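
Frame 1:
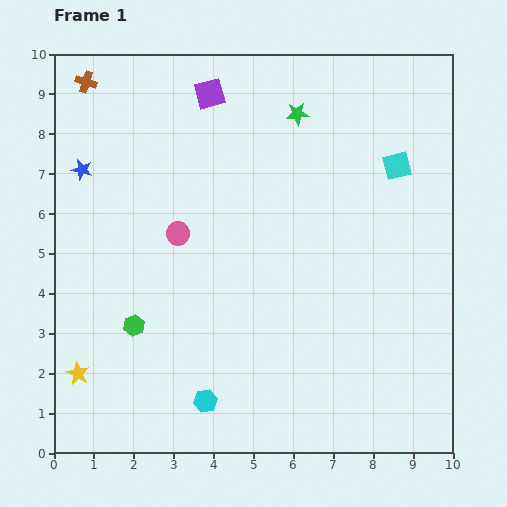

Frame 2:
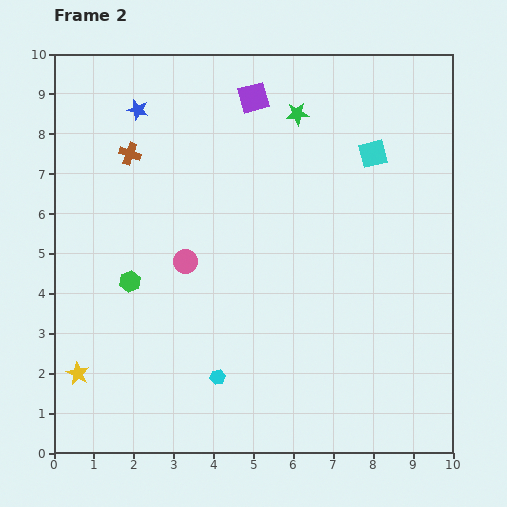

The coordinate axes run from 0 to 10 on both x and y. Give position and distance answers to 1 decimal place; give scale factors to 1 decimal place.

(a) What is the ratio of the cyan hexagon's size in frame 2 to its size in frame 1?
0.7×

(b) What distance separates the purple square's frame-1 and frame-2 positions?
1.1

The purple square moved from (3.9, 9.0) to (5.0, 8.9), a distance of √(1.1² + 0.1²) ≈ 1.1.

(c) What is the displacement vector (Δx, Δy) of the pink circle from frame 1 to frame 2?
(0.2, -0.7)

The pink circle was at (3.1, 5.5) in frame 1 and (3.3, 4.8) in frame 2.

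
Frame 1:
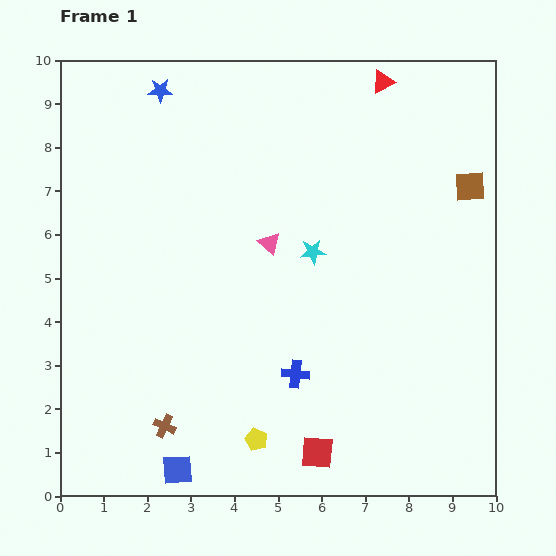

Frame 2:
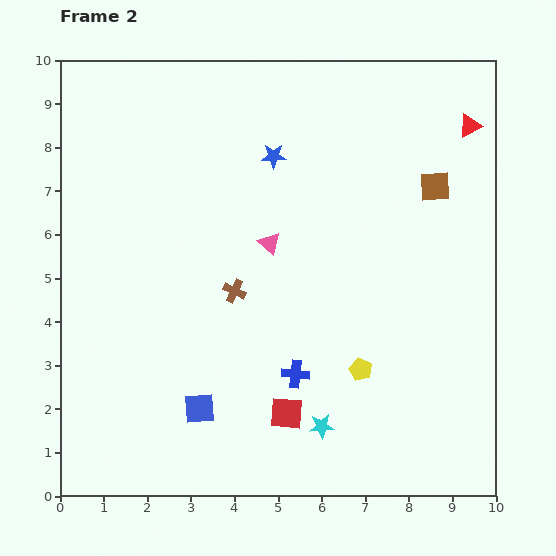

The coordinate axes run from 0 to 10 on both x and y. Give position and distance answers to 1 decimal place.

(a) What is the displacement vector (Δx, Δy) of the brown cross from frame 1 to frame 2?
(1.6, 3.1)

The brown cross was at (2.4, 1.6) in frame 1 and (4.0, 4.7) in frame 2.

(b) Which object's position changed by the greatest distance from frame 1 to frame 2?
the cyan star

(moved 4.0; next 3.5)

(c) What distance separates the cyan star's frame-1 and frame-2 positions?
4.0

The cyan star moved from (5.8, 5.6) to (6.0, 1.6), a distance of √(0.2² + 4.0²) ≈ 4.0.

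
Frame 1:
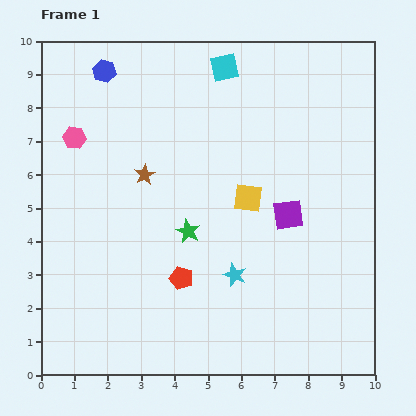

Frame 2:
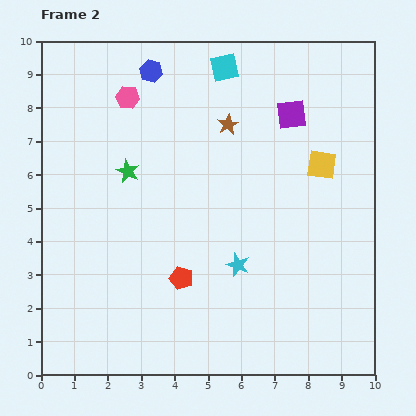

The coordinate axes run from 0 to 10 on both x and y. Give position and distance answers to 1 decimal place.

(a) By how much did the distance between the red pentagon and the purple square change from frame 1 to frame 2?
+2.2

Distance in frame 1: 3.7. Distance in frame 2: 5.9.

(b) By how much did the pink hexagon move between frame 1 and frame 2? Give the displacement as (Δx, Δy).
(1.6, 1.2)

The pink hexagon was at (1.0, 7.1) in frame 1 and (2.6, 8.3) in frame 2.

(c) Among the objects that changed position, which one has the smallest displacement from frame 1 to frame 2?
the cyan star

(moved 0.3)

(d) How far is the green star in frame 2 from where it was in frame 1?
2.5

The green star moved from (4.4, 4.3) to (2.6, 6.1), a distance of √(1.8² + 1.8²) ≈ 2.5.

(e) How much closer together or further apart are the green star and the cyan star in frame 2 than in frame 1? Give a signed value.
+2.4

Distance in frame 1: 1.9. Distance in frame 2: 4.3.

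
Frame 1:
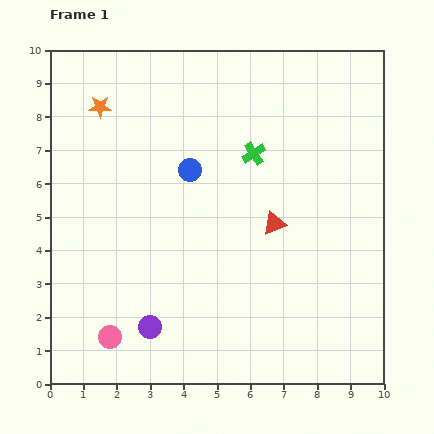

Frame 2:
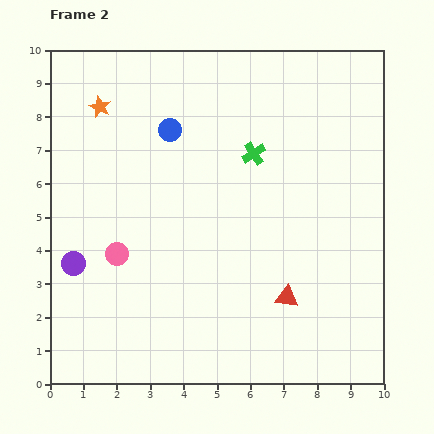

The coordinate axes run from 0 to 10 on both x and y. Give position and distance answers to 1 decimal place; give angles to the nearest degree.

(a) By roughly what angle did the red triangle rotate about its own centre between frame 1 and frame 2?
28° clockwise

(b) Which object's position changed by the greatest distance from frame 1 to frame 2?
the purple circle

(moved 3.0; next 2.5)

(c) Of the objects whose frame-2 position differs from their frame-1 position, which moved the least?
the blue circle

(moved 1.3)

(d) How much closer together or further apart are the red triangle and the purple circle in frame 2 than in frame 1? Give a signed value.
+1.7

Distance in frame 1: 4.8. Distance in frame 2: 6.5.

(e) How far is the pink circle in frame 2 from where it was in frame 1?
2.5

The pink circle moved from (1.8, 1.4) to (2.0, 3.9), a distance of √(0.2² + 2.5²) ≈ 2.5.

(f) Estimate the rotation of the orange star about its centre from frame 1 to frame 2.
26° clockwise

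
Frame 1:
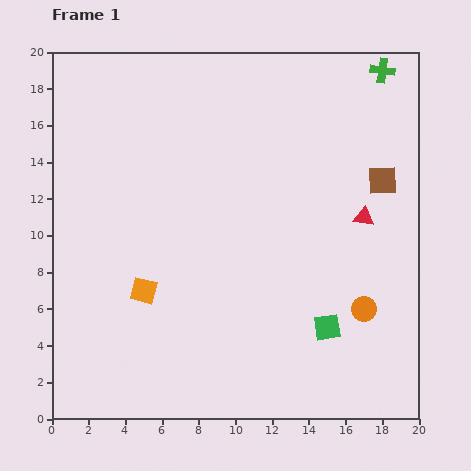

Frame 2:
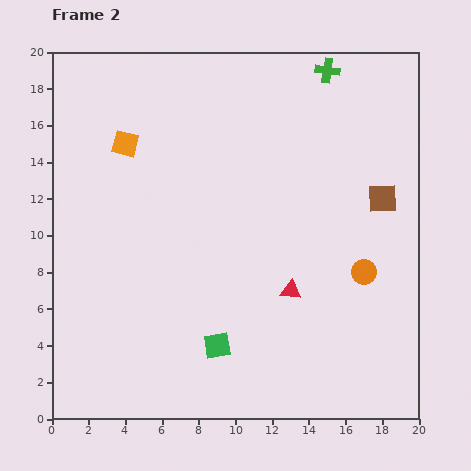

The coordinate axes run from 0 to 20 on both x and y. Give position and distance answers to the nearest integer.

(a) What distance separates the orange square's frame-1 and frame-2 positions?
8

The orange square moved from (5, 7) to (4, 15), a distance of √(1² + 8²) ≈ 8.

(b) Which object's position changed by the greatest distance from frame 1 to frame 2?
the orange square

(moved 8; next 6)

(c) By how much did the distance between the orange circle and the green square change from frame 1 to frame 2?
+7

Distance in frame 1: 2. Distance in frame 2: 9.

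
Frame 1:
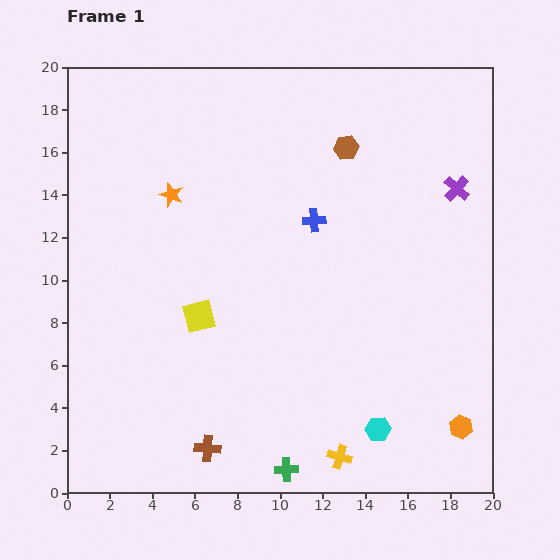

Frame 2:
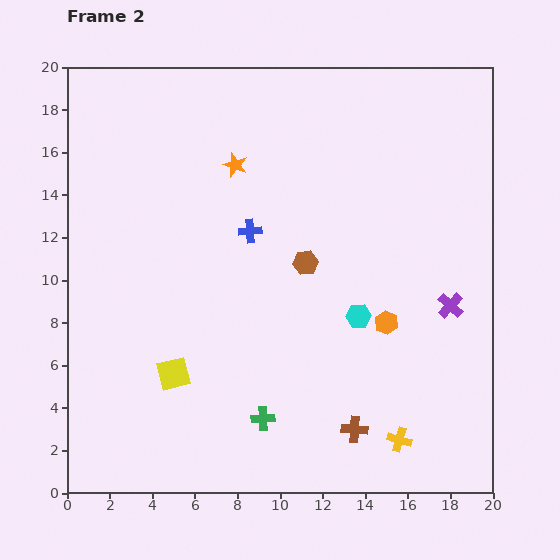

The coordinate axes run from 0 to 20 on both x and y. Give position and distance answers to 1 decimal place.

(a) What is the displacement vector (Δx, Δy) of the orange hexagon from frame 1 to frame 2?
(-3.5, 4.9)

The orange hexagon was at (18.5, 3.1) in frame 1 and (15.0, 8.0) in frame 2.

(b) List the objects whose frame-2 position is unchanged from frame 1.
none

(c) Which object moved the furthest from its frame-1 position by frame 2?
the brown cross

(moved 7.0; next 6.0)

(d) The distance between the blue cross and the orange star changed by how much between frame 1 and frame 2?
-3.6

Distance in frame 1: 6.8. Distance in frame 2: 3.2.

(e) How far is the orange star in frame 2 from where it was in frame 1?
3.3

The orange star moved from (4.9, 14.0) to (7.9, 15.4), a distance of √(3.0² + 1.4²) ≈ 3.3.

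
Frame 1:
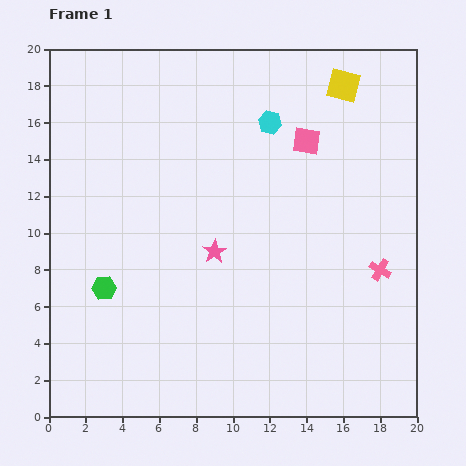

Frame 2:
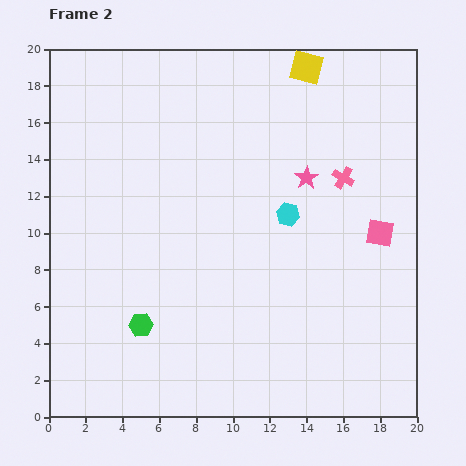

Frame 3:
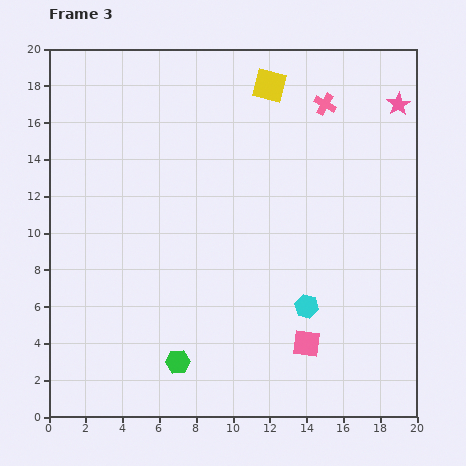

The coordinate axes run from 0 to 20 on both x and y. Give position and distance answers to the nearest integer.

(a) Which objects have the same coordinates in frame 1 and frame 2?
none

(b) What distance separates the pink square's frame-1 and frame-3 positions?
11

The pink square moved from (14, 15) to (14, 4), a distance of √(0² + 11²) ≈ 11.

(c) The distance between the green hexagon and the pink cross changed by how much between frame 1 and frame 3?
+1

Distance in frame 1: 15. Distance in frame 3: 16.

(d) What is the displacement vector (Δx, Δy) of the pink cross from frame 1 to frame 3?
(-3, 9)

The pink cross was at (18, 8) in frame 1 and (15, 17) in frame 3.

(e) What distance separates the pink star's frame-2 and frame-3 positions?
6

The pink star moved from (14, 13) to (19, 17), a distance of √(5² + 4²) ≈ 6.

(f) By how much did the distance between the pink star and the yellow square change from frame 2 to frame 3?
+1

Distance in frame 2: 6. Distance in frame 3: 7.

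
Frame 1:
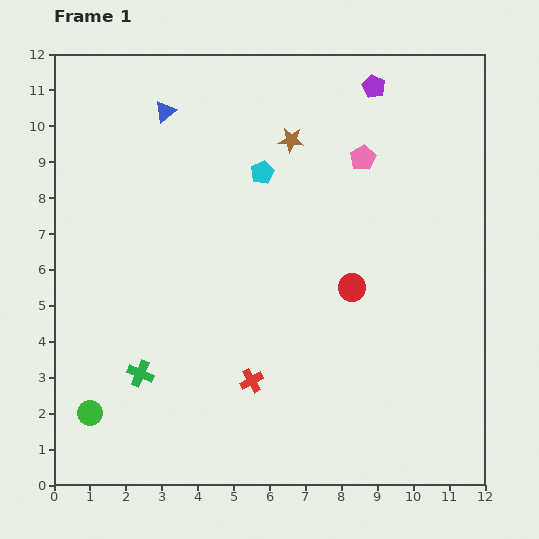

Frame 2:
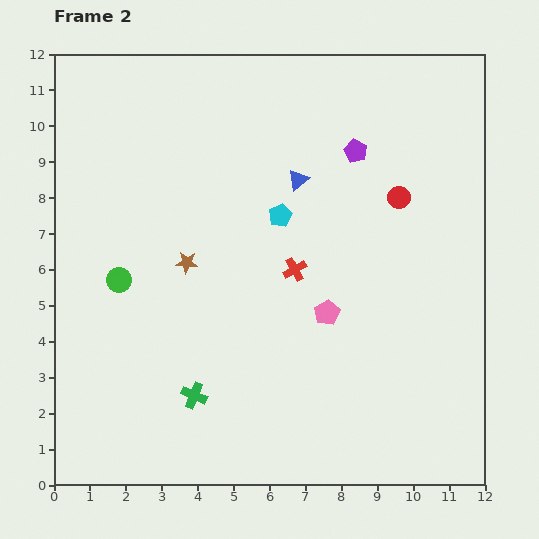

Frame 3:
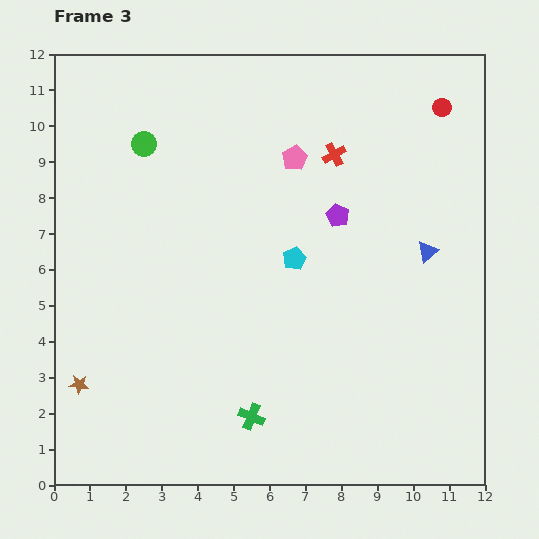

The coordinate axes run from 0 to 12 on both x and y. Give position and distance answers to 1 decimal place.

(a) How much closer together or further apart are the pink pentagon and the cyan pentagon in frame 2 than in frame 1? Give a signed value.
+0.2

Distance in frame 1: 2.8. Distance in frame 2: 3.0.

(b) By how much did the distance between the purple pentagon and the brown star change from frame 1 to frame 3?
+5.9

Distance in frame 1: 2.7. Distance in frame 3: 8.6.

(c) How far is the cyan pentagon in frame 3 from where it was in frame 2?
1.3

The cyan pentagon moved from (6.3, 7.5) to (6.7, 6.3), a distance of √(0.4² + 1.2²) ≈ 1.3.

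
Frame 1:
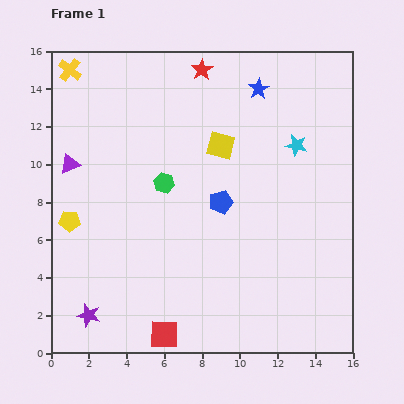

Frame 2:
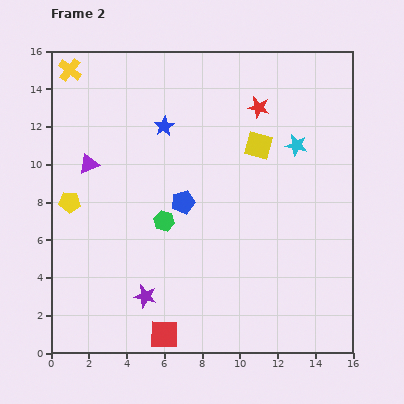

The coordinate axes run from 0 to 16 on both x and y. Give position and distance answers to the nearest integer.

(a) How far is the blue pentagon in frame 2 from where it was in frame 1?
2

The blue pentagon moved from (9, 8) to (7, 8), a distance of √(2² + 0²) ≈ 2.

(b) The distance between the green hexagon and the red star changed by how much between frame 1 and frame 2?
+2

Distance in frame 1: 6. Distance in frame 2: 8.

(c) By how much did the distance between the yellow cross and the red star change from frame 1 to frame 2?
+3

Distance in frame 1: 7. Distance in frame 2: 10.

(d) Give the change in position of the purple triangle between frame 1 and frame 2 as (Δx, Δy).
(1, 0)

The purple triangle was at (1, 10) in frame 1 and (2, 10) in frame 2.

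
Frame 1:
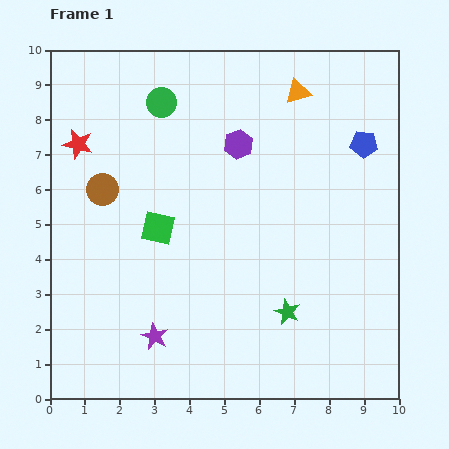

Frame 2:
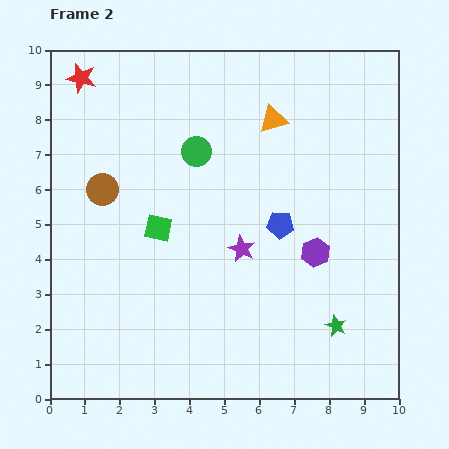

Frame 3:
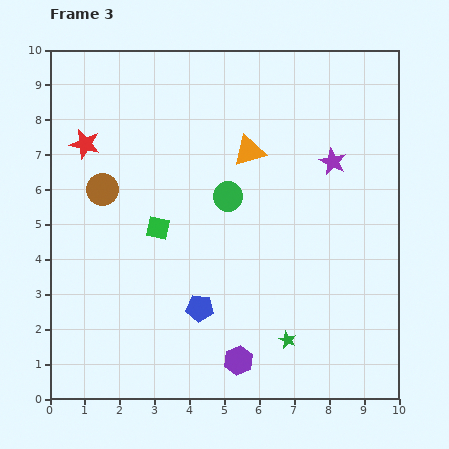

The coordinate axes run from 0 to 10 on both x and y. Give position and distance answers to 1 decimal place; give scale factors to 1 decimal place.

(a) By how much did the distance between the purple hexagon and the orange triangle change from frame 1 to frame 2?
+1.7

Distance in frame 1: 2.3. Distance in frame 2: 4.0.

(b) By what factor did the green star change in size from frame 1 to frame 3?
0.7×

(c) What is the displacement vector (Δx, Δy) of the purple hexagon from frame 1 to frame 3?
(0.0, -6.2)

The purple hexagon was at (5.4, 7.3) in frame 1 and (5.4, 1.1) in frame 3.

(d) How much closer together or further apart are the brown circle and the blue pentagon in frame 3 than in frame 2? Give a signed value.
-0.8

Distance in frame 2: 5.2. Distance in frame 3: 4.4.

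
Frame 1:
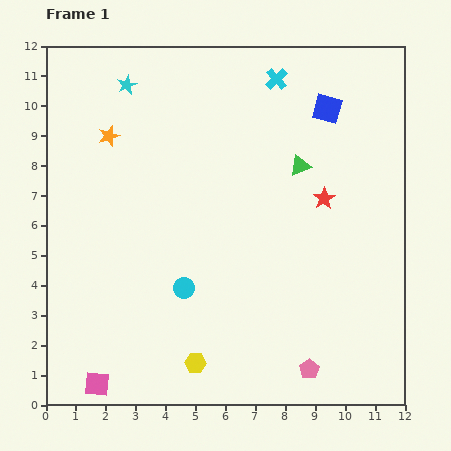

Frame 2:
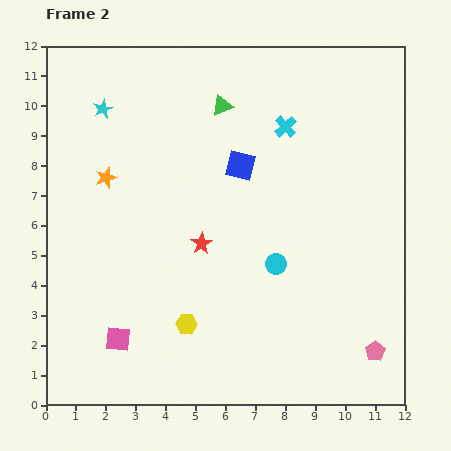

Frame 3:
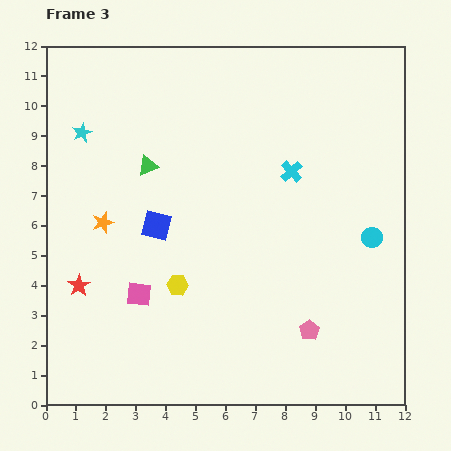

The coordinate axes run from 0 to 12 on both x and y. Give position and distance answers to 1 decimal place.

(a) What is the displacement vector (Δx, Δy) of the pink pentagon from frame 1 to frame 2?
(2.2, 0.6)

The pink pentagon was at (8.8, 1.2) in frame 1 and (11.0, 1.8) in frame 2.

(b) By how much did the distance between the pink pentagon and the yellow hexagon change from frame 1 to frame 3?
+0.8

Distance in frame 1: 3.8. Distance in frame 3: 4.6.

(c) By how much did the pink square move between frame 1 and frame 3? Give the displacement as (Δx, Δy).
(1.4, 3.0)

The pink square was at (1.7, 0.7) in frame 1 and (3.1, 3.7) in frame 3.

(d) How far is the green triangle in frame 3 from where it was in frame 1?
5.1

The green triangle moved from (8.5, 8.0) to (3.4, 8.0), a distance of √(5.1² + 0.0²) ≈ 5.1.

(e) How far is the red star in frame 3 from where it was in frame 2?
4.3

The red star moved from (5.2, 5.4) to (1.1, 4.0), a distance of √(4.1² + 1.4²) ≈ 4.3.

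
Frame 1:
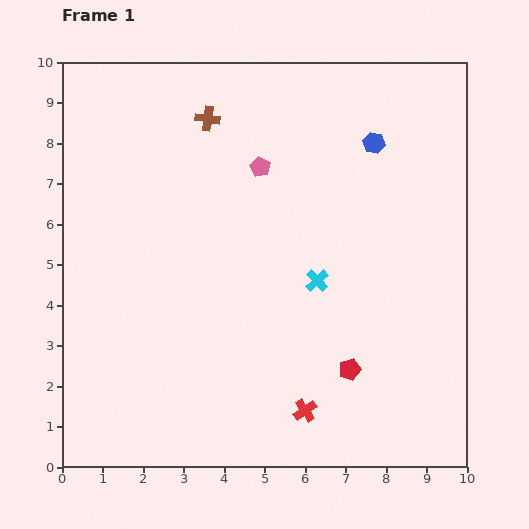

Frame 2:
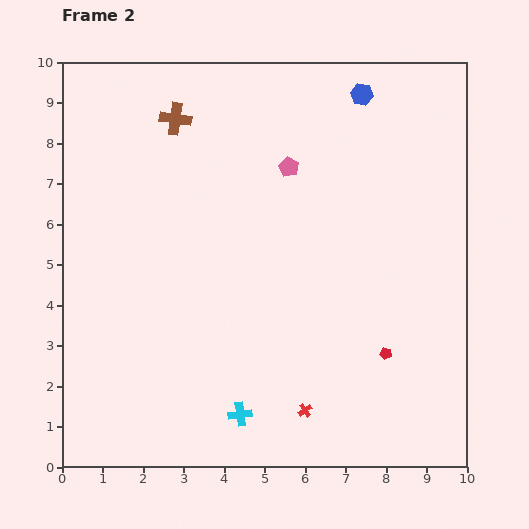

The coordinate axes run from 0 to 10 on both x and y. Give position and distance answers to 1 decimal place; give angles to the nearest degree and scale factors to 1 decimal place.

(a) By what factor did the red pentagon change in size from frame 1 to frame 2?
0.6×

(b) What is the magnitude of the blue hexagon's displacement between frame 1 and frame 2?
1.2

The blue hexagon moved from (7.7, 8.0) to (7.4, 9.2), a distance of √(0.3² + 1.2²) ≈ 1.2.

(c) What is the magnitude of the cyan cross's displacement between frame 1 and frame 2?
3.8

The cyan cross moved from (6.3, 4.6) to (4.4, 1.3), a distance of √(1.9² + 3.3²) ≈ 3.8.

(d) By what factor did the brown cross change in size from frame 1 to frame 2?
1.3×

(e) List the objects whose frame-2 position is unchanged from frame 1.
the red cross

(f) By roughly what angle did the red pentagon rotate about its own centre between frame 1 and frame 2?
30° clockwise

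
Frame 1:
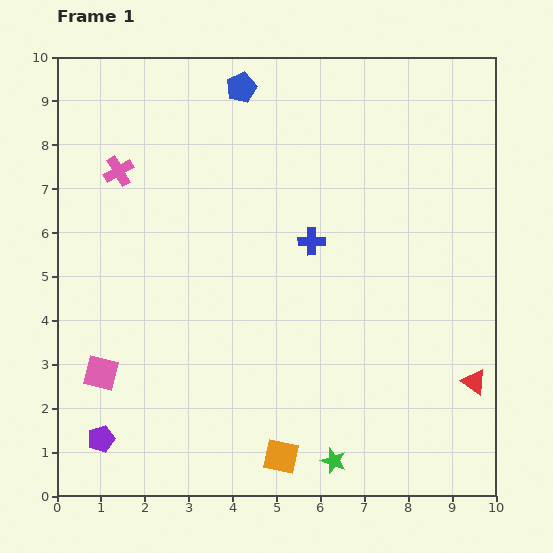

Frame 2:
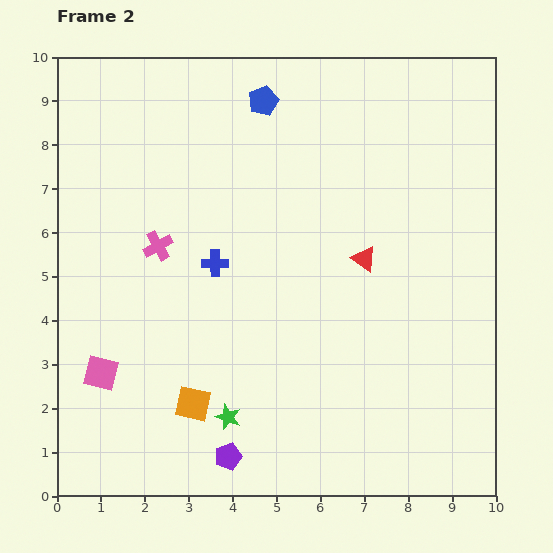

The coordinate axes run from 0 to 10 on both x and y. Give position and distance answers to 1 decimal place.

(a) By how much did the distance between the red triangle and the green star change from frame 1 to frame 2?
+1.1

Distance in frame 1: 3.7. Distance in frame 2: 4.8.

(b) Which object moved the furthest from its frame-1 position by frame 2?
the red triangle

(moved 3.8; next 2.9)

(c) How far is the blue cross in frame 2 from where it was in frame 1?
2.3

The blue cross moved from (5.8, 5.8) to (3.6, 5.3), a distance of √(2.2² + 0.5²) ≈ 2.3.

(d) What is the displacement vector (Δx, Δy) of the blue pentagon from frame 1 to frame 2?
(0.5, -0.3)

The blue pentagon was at (4.2, 9.3) in frame 1 and (4.7, 9.0) in frame 2.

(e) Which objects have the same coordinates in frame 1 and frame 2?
the pink square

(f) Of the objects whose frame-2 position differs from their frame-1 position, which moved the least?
the blue pentagon

(moved 0.6)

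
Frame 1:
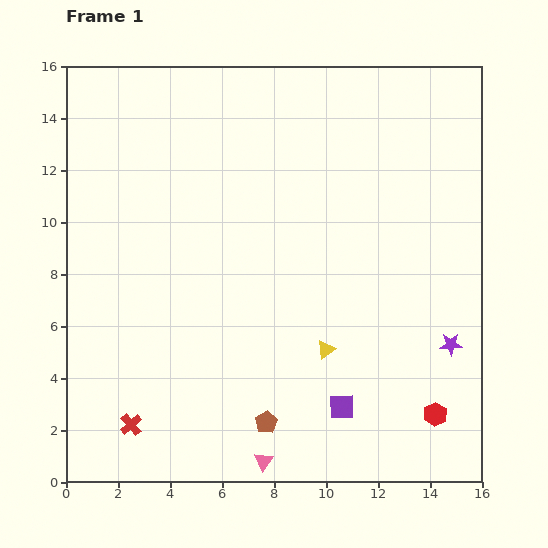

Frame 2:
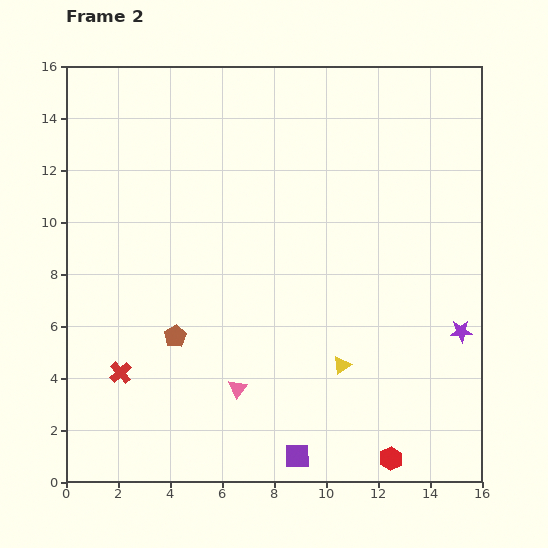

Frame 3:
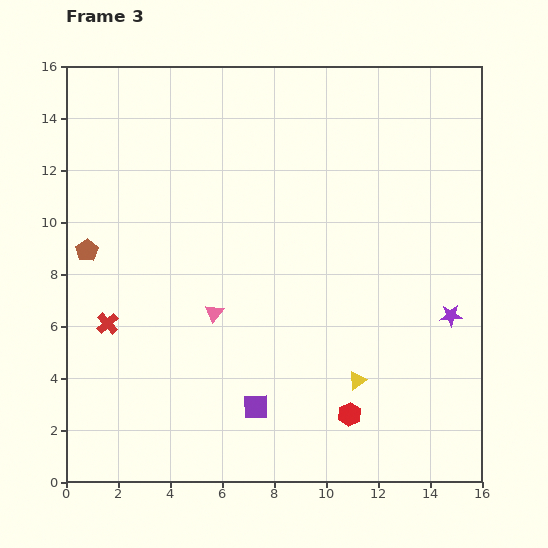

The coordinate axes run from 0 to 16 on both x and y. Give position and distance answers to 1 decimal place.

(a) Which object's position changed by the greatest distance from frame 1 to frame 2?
the brown pentagon

(moved 4.8; next 3.0)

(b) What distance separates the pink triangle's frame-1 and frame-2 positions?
3.0

The pink triangle moved from (7.6, 0.8) to (6.6, 3.6), a distance of √(1.0² + 2.8²) ≈ 3.0.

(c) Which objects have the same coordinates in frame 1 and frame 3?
none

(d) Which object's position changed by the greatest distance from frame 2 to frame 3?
the brown pentagon

(moved 4.7; next 3.0)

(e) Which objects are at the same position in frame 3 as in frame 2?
none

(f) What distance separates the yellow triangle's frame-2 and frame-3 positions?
0.8

The yellow triangle moved from (10.6, 4.5) to (11.2, 3.9), a distance of √(0.6² + 0.6²) ≈ 0.8.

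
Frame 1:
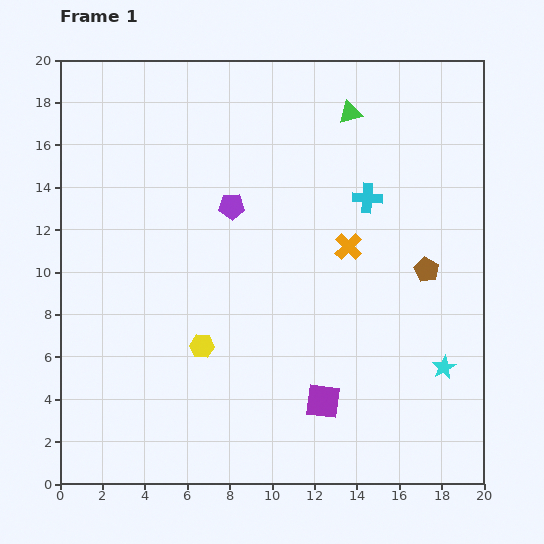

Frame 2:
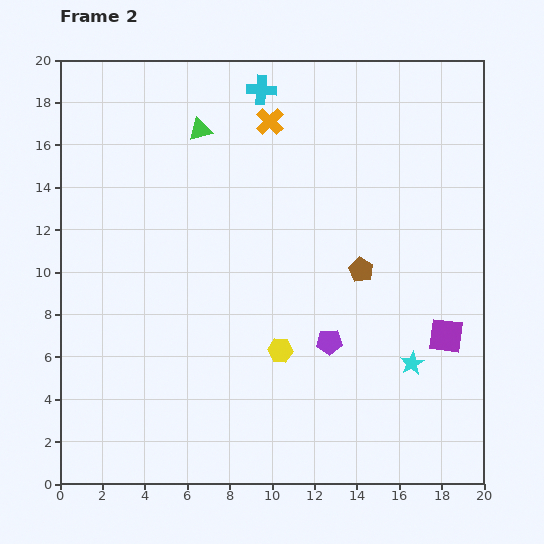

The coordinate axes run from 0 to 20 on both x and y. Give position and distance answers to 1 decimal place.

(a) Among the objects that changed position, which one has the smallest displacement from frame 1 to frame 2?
the cyan star

(moved 1.5)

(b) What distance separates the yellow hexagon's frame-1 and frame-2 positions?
3.7

The yellow hexagon moved from (6.7, 6.5) to (10.4, 6.3), a distance of √(3.7² + 0.2²) ≈ 3.7.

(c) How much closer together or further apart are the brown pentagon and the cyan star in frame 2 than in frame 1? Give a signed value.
+0.3

Distance in frame 1: 4.7. Distance in frame 2: 5.0.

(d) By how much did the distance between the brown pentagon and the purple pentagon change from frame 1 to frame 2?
-6.0

Distance in frame 1: 9.7. Distance in frame 2: 3.7.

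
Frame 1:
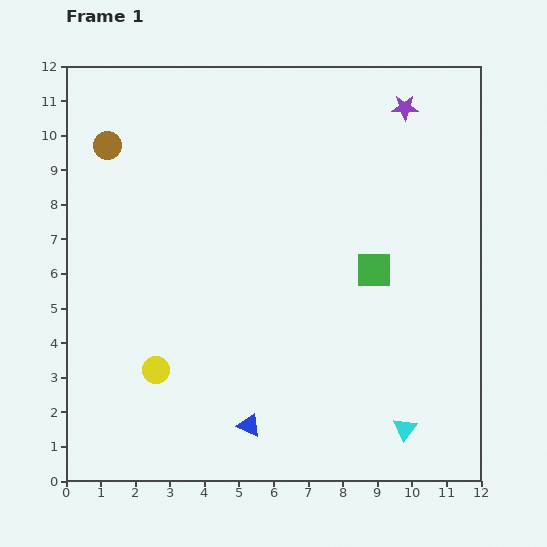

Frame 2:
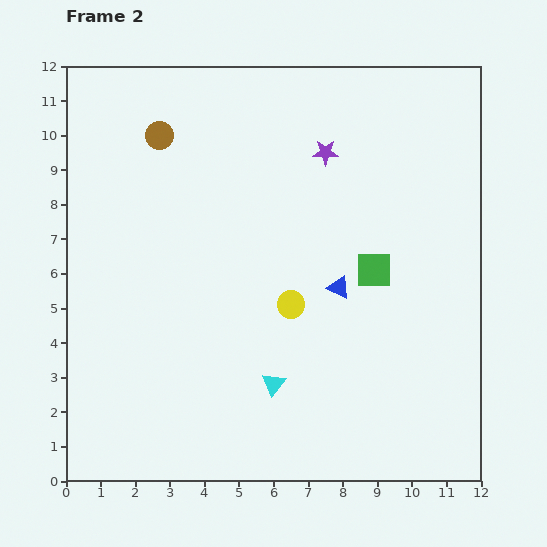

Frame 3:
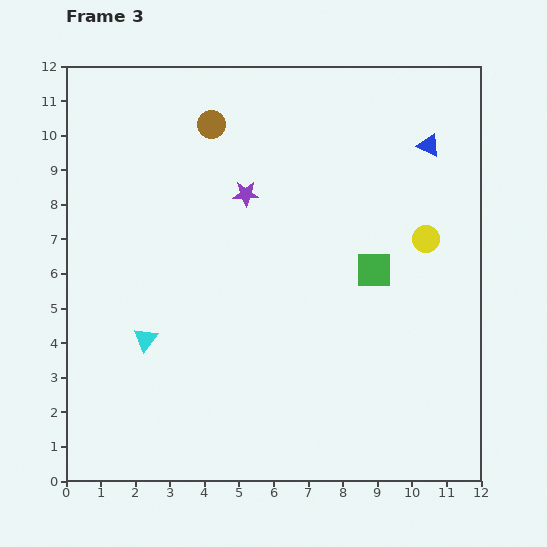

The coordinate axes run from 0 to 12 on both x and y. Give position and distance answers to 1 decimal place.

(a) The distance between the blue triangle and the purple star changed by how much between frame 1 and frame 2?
-6.3

Distance in frame 1: 10.2. Distance in frame 2: 3.9.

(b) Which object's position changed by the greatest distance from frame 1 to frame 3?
the blue triangle

(moved 9.6; next 8.7)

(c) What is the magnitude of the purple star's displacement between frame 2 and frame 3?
2.6

The purple star moved from (7.5, 9.5) to (5.2, 8.3), a distance of √(2.3² + 1.2²) ≈ 2.6.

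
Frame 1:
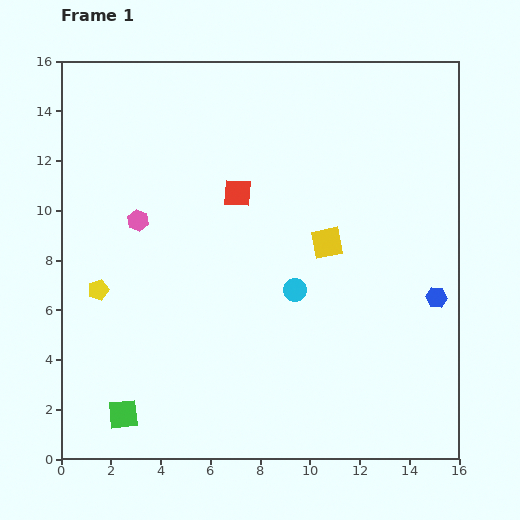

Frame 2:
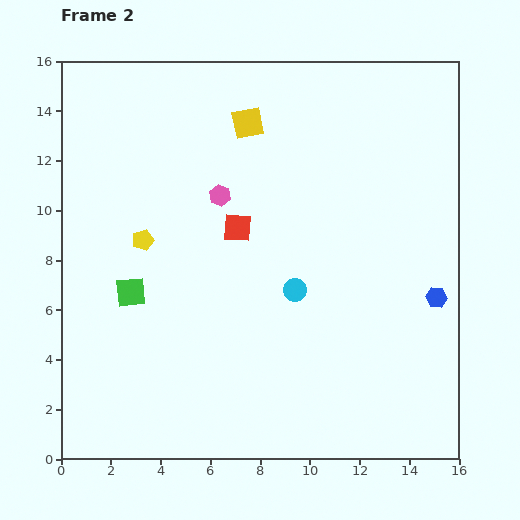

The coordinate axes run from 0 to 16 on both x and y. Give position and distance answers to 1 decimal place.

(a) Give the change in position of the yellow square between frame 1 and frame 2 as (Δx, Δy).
(-3.2, 4.8)

The yellow square was at (10.7, 8.7) in frame 1 and (7.5, 13.5) in frame 2.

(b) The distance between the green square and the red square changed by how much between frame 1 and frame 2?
-5.0

Distance in frame 1: 10.0. Distance in frame 2: 5.0.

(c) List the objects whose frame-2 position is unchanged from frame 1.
the cyan circle, the blue hexagon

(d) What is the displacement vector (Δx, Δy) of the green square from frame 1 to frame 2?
(0.3, 4.9)

The green square was at (2.5, 1.8) in frame 1 and (2.8, 6.7) in frame 2.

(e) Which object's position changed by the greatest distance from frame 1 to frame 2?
the yellow square

(moved 5.8; next 4.9)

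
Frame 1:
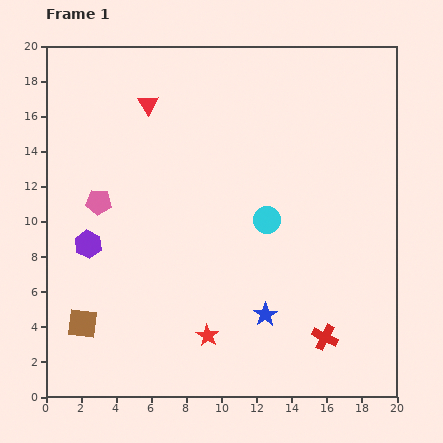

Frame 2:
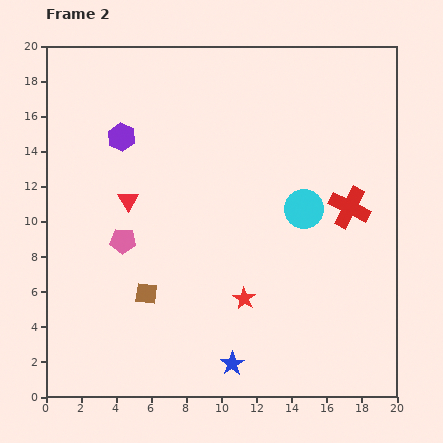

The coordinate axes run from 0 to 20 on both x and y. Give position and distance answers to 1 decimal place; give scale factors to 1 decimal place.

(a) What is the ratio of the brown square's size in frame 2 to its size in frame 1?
0.7×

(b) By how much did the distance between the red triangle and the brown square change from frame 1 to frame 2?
-7.6

Distance in frame 1: 13.0. Distance in frame 2: 5.4.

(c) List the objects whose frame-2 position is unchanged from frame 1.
none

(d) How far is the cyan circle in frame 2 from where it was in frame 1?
2.2

The cyan circle moved from (12.6, 10.1) to (14.7, 10.7), a distance of √(2.1² + 0.6²) ≈ 2.2.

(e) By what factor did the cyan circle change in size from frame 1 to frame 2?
1.4×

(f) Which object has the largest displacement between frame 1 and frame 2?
the red cross

(moved 7.5; next 6.4)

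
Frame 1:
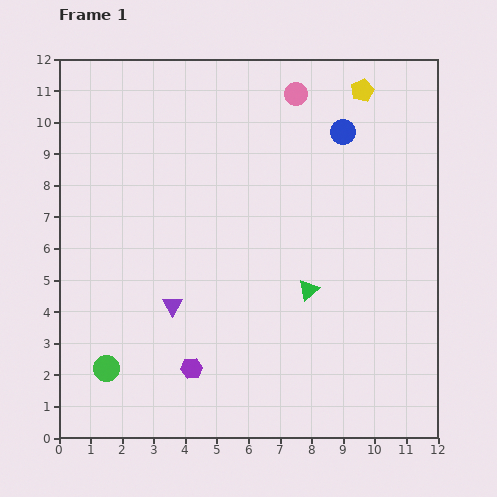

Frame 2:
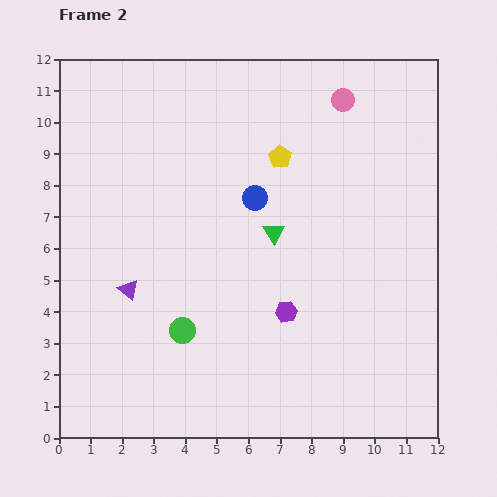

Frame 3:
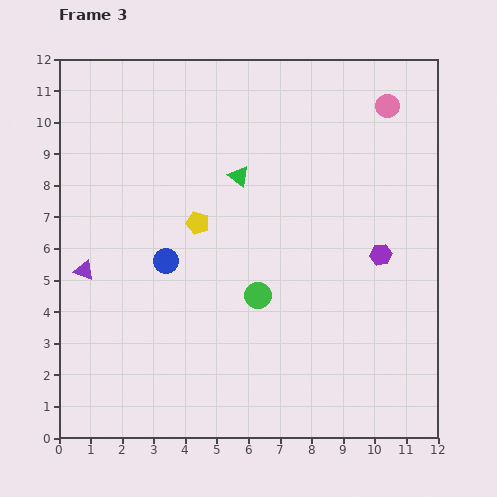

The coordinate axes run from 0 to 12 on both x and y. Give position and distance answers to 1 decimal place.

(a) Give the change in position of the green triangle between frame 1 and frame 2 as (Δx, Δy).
(-1.1, 1.8)

The green triangle was at (7.9, 4.7) in frame 1 and (6.8, 6.5) in frame 2.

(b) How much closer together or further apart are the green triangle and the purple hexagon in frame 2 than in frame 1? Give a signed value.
-2.0

Distance in frame 1: 4.5. Distance in frame 2: 2.5.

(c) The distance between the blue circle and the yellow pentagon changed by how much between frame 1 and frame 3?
+0.2

Distance in frame 1: 1.4. Distance in frame 3: 1.6.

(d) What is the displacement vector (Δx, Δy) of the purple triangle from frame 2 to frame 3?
(-1.4, 0.6)

The purple triangle was at (2.2, 4.7) in frame 2 and (0.8, 5.3) in frame 3.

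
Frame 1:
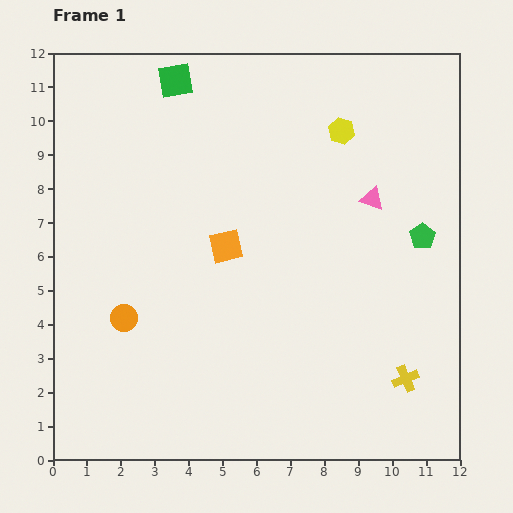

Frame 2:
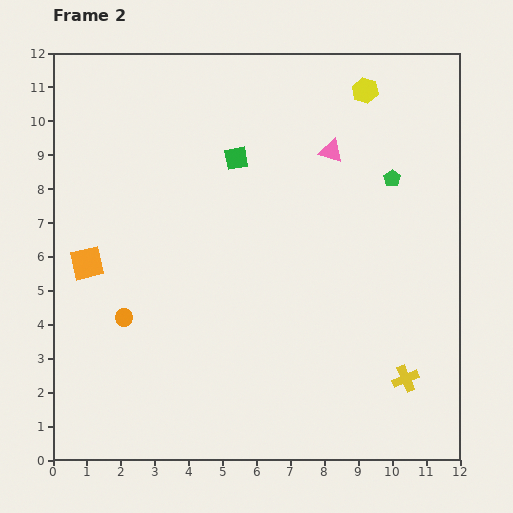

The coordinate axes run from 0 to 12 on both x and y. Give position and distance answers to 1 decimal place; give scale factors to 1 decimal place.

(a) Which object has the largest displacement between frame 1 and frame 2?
the orange square

(moved 4.1; next 2.9)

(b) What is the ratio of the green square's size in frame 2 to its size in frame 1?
0.7×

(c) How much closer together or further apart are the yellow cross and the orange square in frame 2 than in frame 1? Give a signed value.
+3.4

Distance in frame 1: 6.6. Distance in frame 2: 10.0.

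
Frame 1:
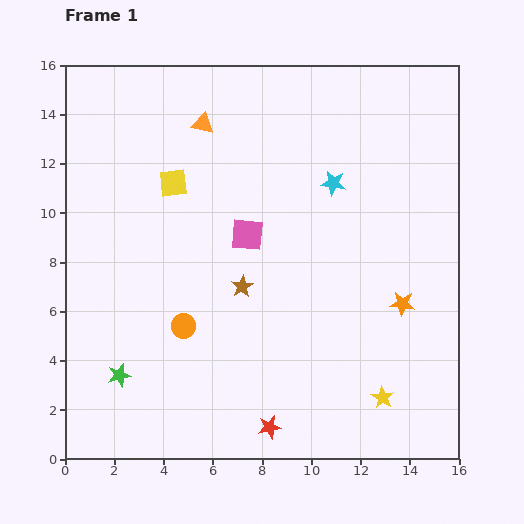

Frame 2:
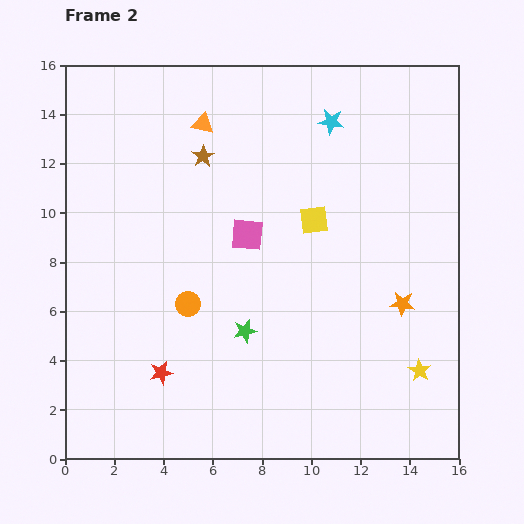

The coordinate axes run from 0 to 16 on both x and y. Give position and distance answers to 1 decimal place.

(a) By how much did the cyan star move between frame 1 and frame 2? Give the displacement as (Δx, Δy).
(-0.1, 2.5)

The cyan star was at (10.9, 11.2) in frame 1 and (10.8, 13.7) in frame 2.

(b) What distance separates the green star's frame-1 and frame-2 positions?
5.4

The green star moved from (2.2, 3.4) to (7.3, 5.2), a distance of √(5.1² + 1.8²) ≈ 5.4.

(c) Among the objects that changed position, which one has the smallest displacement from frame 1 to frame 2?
the orange circle

(moved 0.9)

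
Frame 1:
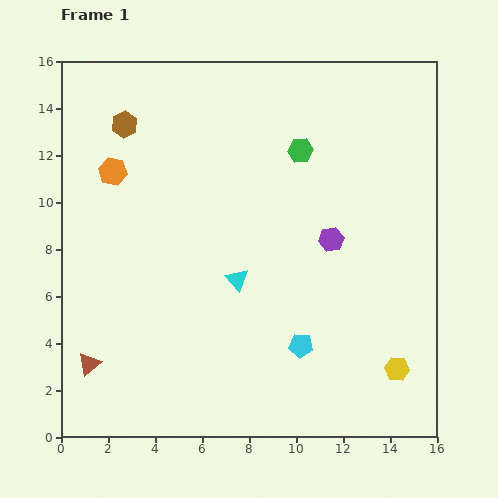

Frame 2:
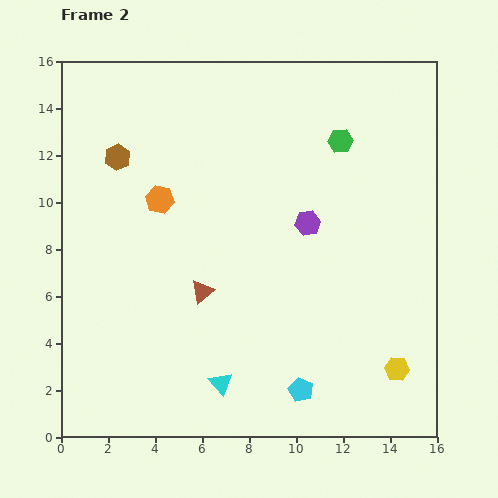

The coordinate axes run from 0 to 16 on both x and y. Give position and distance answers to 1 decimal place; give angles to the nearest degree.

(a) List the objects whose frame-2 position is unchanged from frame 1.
the yellow hexagon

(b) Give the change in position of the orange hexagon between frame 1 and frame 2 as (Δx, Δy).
(2.0, -1.2)

The orange hexagon was at (2.2, 11.3) in frame 1 and (4.2, 10.1) in frame 2.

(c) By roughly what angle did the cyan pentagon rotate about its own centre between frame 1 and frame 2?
19° clockwise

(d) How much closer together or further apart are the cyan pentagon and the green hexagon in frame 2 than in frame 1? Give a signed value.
+2.4

Distance in frame 1: 8.3. Distance in frame 2: 10.7.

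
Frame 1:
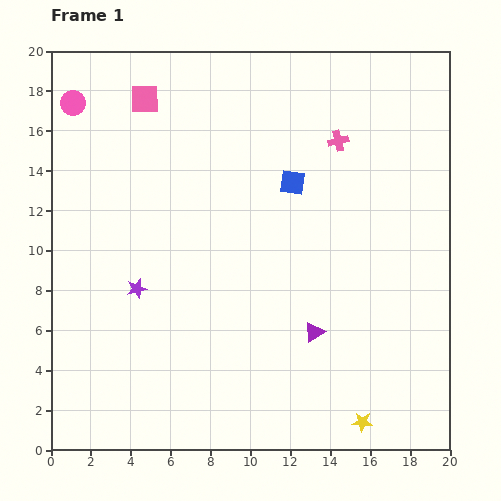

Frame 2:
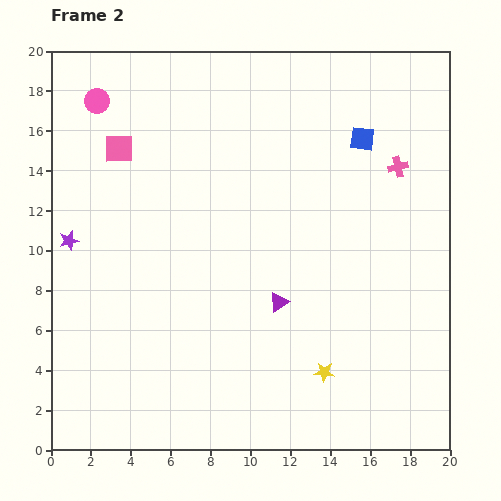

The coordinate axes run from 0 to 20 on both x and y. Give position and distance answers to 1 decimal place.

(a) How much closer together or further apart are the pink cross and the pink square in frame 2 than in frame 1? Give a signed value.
+4.1

Distance in frame 1: 9.9. Distance in frame 2: 14.0.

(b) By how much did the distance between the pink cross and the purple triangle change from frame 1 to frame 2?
-0.6

Distance in frame 1: 9.7. Distance in frame 2: 9.1.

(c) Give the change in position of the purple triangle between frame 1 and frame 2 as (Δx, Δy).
(-1.8, 1.5)

The purple triangle was at (13.2, 5.9) in frame 1 and (11.4, 7.4) in frame 2.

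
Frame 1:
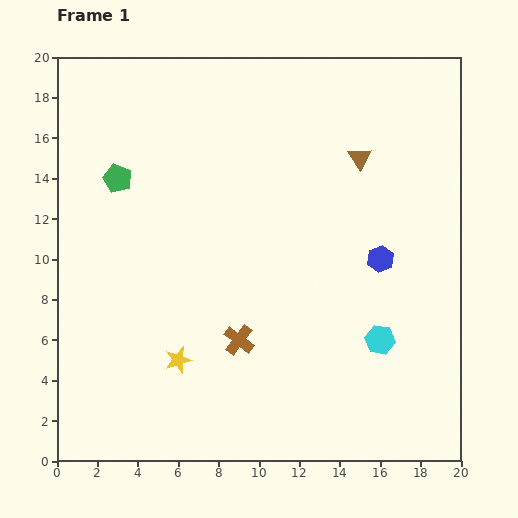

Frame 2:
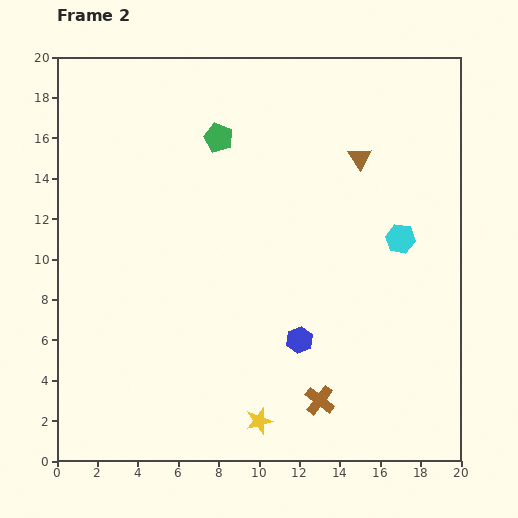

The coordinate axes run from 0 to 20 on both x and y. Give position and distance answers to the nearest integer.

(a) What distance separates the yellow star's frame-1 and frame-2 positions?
5

The yellow star moved from (6, 5) to (10, 2), a distance of √(4² + 3²) ≈ 5.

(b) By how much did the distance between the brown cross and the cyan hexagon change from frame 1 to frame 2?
+2

Distance in frame 1: 7. Distance in frame 2: 9.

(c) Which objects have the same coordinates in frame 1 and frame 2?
the brown triangle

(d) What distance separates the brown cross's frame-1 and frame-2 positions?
5

The brown cross moved from (9, 6) to (13, 3), a distance of √(4² + 3²) ≈ 5.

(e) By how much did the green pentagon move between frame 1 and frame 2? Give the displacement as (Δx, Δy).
(5, 2)

The green pentagon was at (3, 14) in frame 1 and (8, 16) in frame 2.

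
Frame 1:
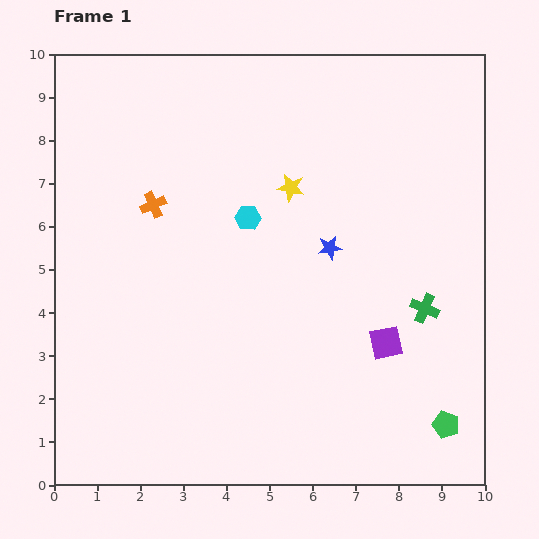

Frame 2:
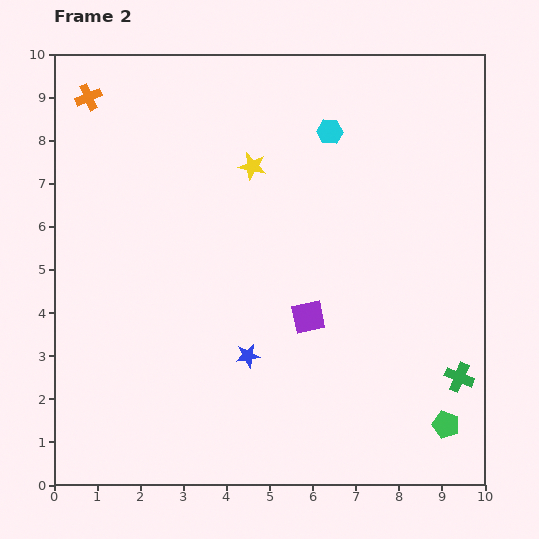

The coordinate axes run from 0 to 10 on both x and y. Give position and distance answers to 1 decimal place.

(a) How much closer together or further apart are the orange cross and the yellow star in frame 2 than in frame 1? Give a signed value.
+0.9

Distance in frame 1: 3.2. Distance in frame 2: 4.1.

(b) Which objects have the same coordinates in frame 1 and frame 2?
the green pentagon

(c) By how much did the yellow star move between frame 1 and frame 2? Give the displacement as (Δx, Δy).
(-0.9, 0.5)

The yellow star was at (5.5, 6.9) in frame 1 and (4.6, 7.4) in frame 2.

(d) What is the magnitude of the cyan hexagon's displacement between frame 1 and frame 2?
2.8

The cyan hexagon moved from (4.5, 6.2) to (6.4, 8.2), a distance of √(1.9² + 2.0²) ≈ 2.8.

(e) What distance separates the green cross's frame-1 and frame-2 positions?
1.8

The green cross moved from (8.6, 4.1) to (9.4, 2.5), a distance of √(0.8² + 1.6²) ≈ 1.8.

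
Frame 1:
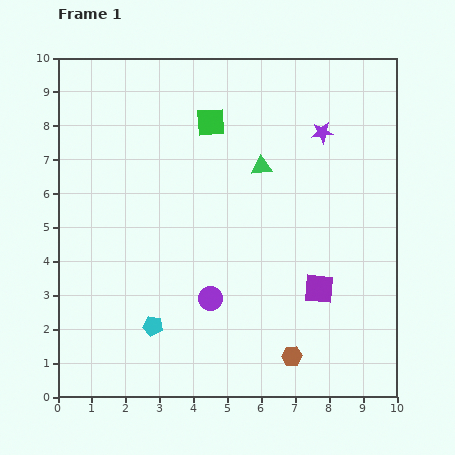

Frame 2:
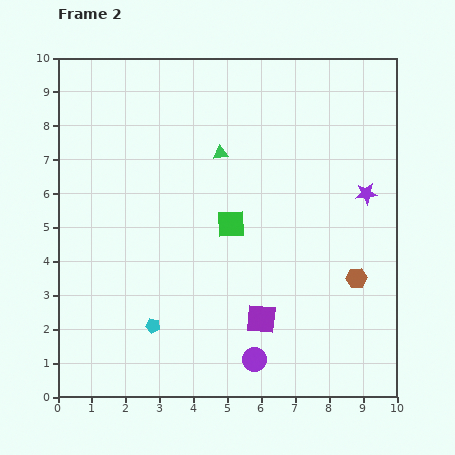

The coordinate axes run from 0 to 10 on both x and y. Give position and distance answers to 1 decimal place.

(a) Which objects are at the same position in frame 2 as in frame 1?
the cyan pentagon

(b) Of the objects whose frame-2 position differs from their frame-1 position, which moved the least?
the green triangle

(moved 1.3)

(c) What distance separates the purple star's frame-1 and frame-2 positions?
2.2

The purple star moved from (7.8, 7.8) to (9.1, 6.0), a distance of √(1.3² + 1.8²) ≈ 2.2.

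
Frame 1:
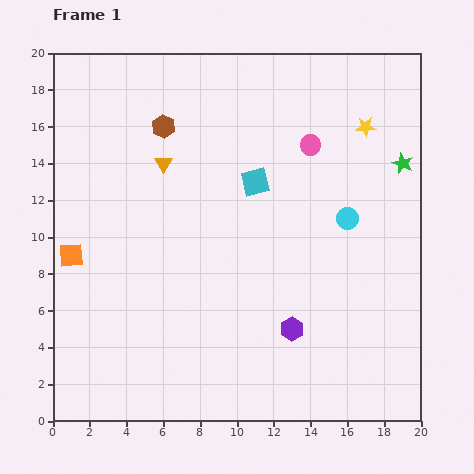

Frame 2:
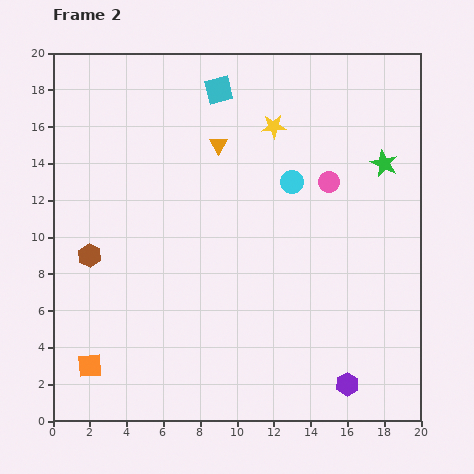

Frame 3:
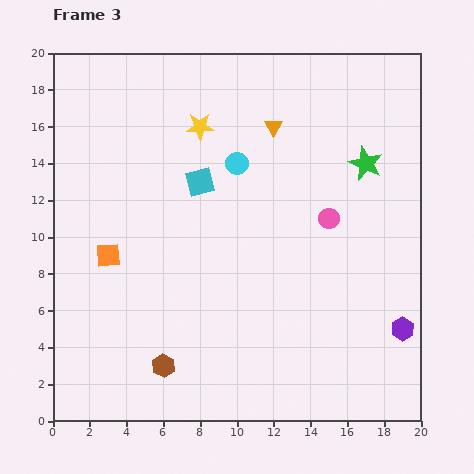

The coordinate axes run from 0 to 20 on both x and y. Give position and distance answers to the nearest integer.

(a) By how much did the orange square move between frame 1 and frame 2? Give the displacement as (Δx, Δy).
(1, -6)

The orange square was at (1, 9) in frame 1 and (2, 3) in frame 2.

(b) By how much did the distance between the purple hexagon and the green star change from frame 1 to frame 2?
+1

Distance in frame 1: 11. Distance in frame 2: 12.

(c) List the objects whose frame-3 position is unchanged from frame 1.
none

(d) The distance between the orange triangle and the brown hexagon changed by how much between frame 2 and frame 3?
+5

Distance in frame 2: 9. Distance in frame 3: 14.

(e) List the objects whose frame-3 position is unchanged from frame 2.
none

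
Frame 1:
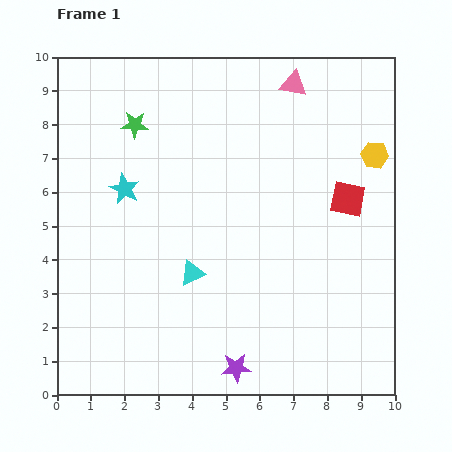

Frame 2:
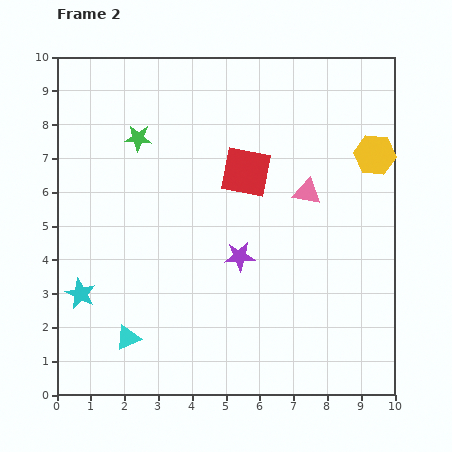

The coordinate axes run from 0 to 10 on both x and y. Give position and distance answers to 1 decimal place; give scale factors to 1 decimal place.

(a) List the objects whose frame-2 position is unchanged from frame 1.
the yellow hexagon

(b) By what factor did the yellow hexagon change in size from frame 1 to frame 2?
1.5×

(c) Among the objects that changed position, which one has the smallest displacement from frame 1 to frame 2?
the green star

(moved 0.4)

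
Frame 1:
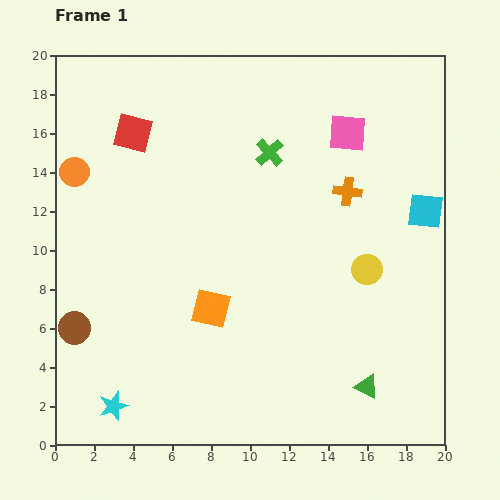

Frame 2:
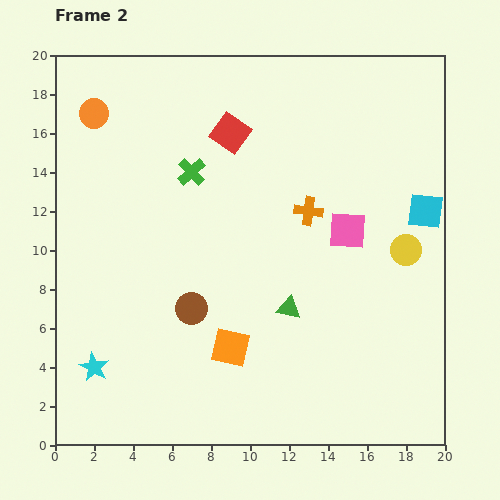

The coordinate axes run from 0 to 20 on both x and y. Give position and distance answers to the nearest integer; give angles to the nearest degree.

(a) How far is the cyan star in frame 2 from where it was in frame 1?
2

The cyan star moved from (3, 2) to (2, 4), a distance of √(1² + 2²) ≈ 2.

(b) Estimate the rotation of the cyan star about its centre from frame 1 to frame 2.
25° counter-clockwise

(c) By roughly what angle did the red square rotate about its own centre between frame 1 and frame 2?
21° clockwise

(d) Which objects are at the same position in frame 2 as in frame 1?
the cyan square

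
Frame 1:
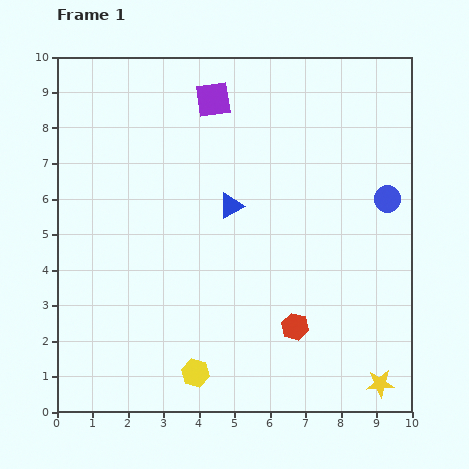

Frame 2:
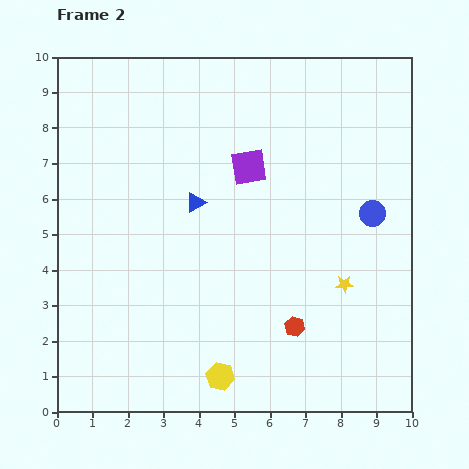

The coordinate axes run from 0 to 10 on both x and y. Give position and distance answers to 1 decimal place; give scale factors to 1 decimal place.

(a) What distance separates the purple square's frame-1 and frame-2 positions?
2.1

The purple square moved from (4.4, 8.8) to (5.4, 6.9), a distance of √(1.0² + 1.9²) ≈ 2.1.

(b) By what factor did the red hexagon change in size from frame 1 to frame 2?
0.7×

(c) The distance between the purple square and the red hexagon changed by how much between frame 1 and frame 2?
-2.1

Distance in frame 1: 6.8. Distance in frame 2: 4.7.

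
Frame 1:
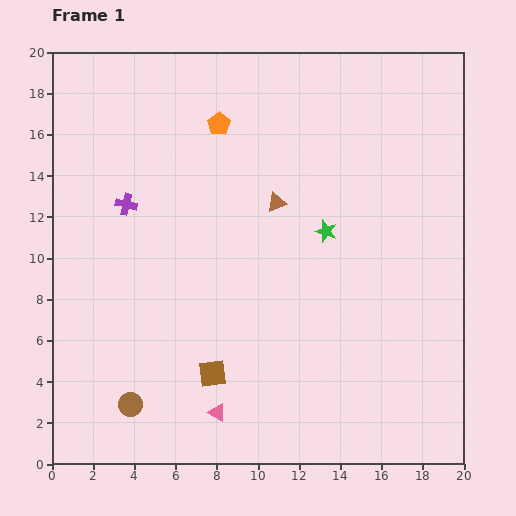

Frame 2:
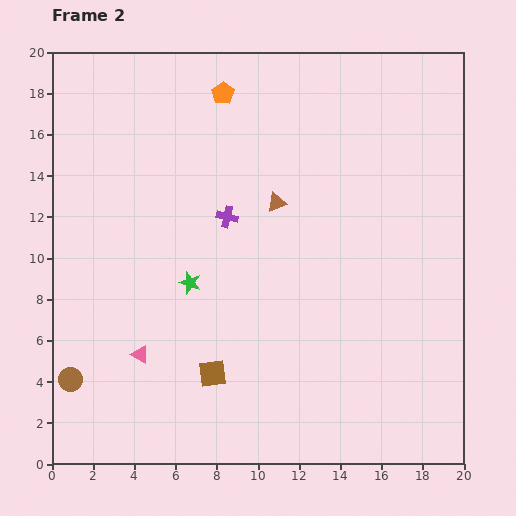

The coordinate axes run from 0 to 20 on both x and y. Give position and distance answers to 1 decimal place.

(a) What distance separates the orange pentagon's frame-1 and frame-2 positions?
1.5

The orange pentagon moved from (8.1, 16.5) to (8.3, 18.0), a distance of √(0.2² + 1.5²) ≈ 1.5.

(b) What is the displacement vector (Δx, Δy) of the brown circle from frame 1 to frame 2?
(-2.9, 1.2)

The brown circle was at (3.8, 2.9) in frame 1 and (0.9, 4.1) in frame 2.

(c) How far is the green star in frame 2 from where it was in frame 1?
7.1

The green star moved from (13.3, 11.3) to (6.7, 8.8), a distance of √(6.6² + 2.5²) ≈ 7.1.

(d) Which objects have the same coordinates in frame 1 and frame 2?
the brown square, the brown triangle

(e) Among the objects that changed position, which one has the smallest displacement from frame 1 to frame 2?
the orange pentagon

(moved 1.5)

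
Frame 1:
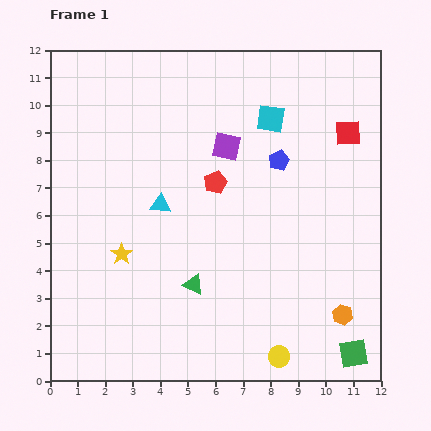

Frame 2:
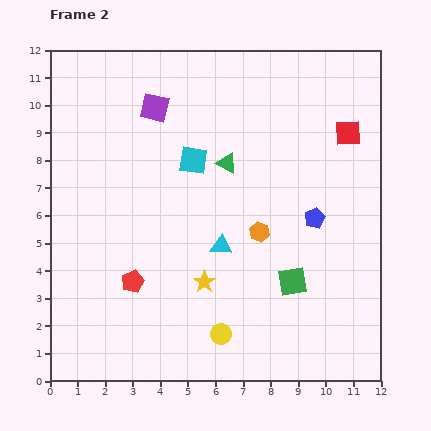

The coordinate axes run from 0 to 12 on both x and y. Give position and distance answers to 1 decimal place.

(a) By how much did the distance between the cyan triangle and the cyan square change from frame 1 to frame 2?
-1.8

Distance in frame 1: 5.1. Distance in frame 2: 3.3.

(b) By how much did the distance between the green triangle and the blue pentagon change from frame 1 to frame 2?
-1.7

Distance in frame 1: 5.5. Distance in frame 2: 3.8.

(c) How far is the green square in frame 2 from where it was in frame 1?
3.4

The green square moved from (11.0, 1.0) to (8.8, 3.6), a distance of √(2.2² + 2.6²) ≈ 3.4.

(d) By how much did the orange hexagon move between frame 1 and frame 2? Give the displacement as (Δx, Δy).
(-3.0, 3.0)

The orange hexagon was at (10.6, 2.4) in frame 1 and (7.6, 5.4) in frame 2.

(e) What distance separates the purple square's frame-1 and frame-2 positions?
3.0

The purple square moved from (6.4, 8.5) to (3.8, 9.9), a distance of √(2.6² + 1.4²) ≈ 3.0.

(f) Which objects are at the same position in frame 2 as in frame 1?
the red square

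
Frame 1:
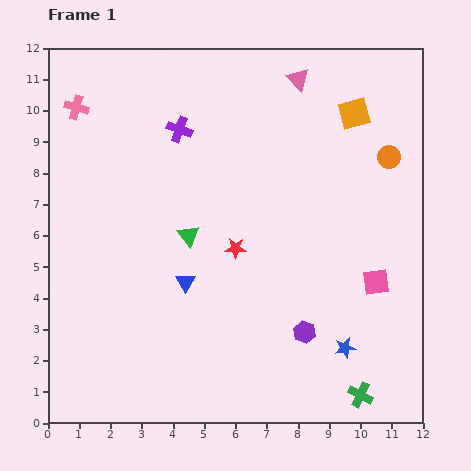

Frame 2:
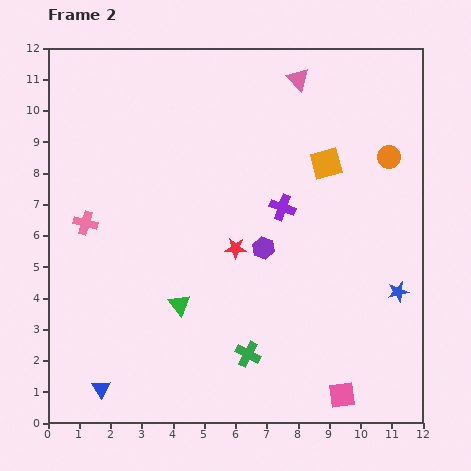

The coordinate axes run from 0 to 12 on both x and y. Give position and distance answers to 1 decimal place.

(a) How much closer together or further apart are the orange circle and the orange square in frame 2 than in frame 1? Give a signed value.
+0.2

Distance in frame 1: 1.8. Distance in frame 2: 2.0.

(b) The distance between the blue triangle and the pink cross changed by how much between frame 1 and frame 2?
-1.3

Distance in frame 1: 6.6. Distance in frame 2: 5.3.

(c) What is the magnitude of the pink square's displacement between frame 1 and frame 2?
3.8

The pink square moved from (10.5, 4.5) to (9.4, 0.9), a distance of √(1.1² + 3.6²) ≈ 3.8.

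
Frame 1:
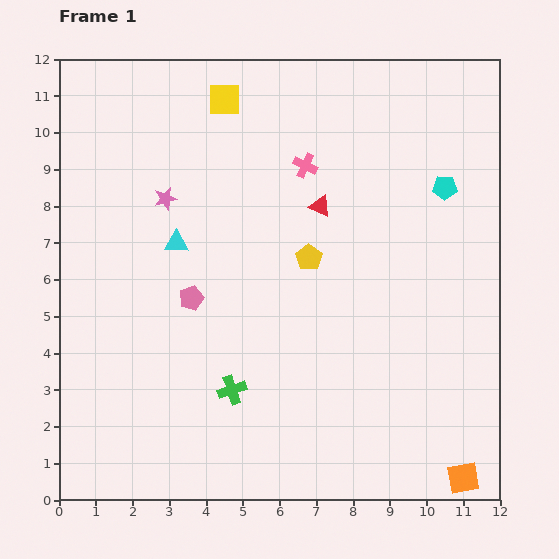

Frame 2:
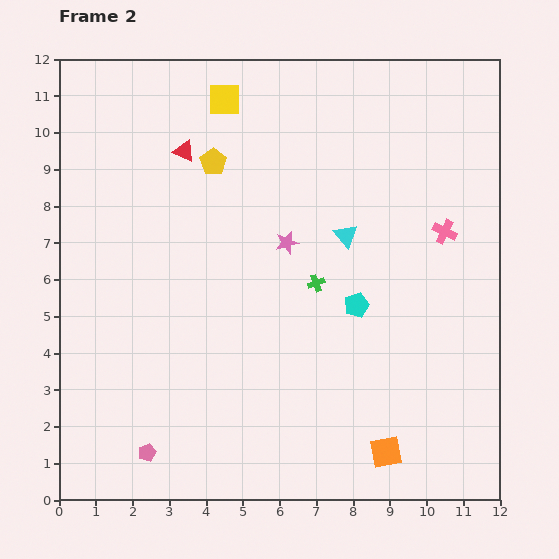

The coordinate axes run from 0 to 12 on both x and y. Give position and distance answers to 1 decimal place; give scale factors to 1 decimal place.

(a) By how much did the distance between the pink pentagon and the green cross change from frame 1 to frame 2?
+3.8

Distance in frame 1: 2.7. Distance in frame 2: 6.5.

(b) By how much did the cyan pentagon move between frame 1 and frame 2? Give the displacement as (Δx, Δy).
(-2.4, -3.2)

The cyan pentagon was at (10.5, 8.5) in frame 1 and (8.1, 5.3) in frame 2.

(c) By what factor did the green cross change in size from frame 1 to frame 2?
0.6×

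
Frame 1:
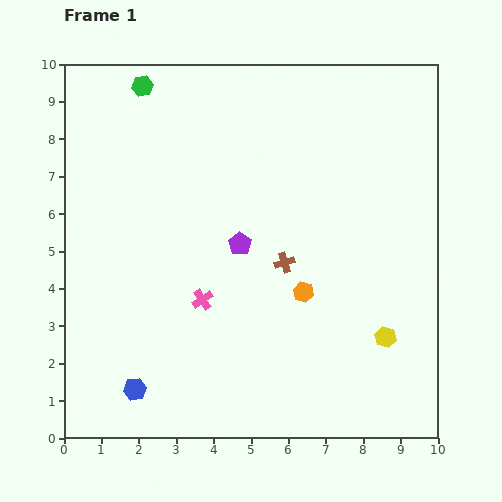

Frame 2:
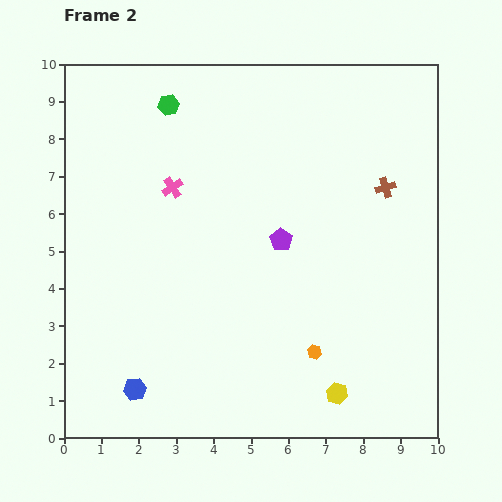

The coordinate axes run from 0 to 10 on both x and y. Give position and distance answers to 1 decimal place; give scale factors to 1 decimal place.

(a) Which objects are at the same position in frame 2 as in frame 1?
the blue hexagon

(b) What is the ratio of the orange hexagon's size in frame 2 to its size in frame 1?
0.7×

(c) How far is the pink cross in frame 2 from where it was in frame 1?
3.1

The pink cross moved from (3.7, 3.7) to (2.9, 6.7), a distance of √(0.8² + 3.0²) ≈ 3.1.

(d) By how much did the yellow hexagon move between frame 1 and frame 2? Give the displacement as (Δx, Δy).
(-1.3, -1.5)

The yellow hexagon was at (8.6, 2.7) in frame 1 and (7.3, 1.2) in frame 2.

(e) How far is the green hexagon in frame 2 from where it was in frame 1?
0.9

The green hexagon moved from (2.1, 9.4) to (2.8, 8.9), a distance of √(0.7² + 0.5²) ≈ 0.9.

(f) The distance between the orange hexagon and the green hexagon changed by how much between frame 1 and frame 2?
+0.7

Distance in frame 1: 7.0. Distance in frame 2: 7.7.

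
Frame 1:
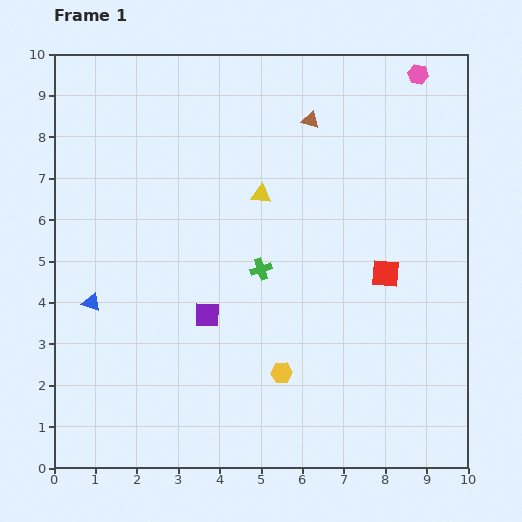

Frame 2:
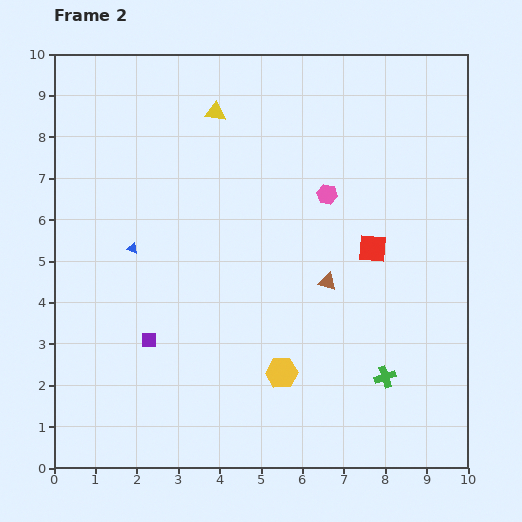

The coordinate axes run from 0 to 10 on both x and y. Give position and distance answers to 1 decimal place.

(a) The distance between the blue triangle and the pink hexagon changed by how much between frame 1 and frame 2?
-4.7

Distance in frame 1: 9.6. Distance in frame 2: 4.9.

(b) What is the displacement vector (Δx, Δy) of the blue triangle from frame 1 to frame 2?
(1.0, 1.3)

The blue triangle was at (0.9, 4.0) in frame 1 and (1.9, 5.3) in frame 2.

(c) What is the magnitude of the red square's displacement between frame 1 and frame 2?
0.7

The red square moved from (8.0, 4.7) to (7.7, 5.3), a distance of √(0.3² + 0.6²) ≈ 0.7.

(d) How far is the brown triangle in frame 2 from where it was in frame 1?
3.9

The brown triangle moved from (6.2, 8.4) to (6.6, 4.5), a distance of √(0.4² + 3.9²) ≈ 3.9.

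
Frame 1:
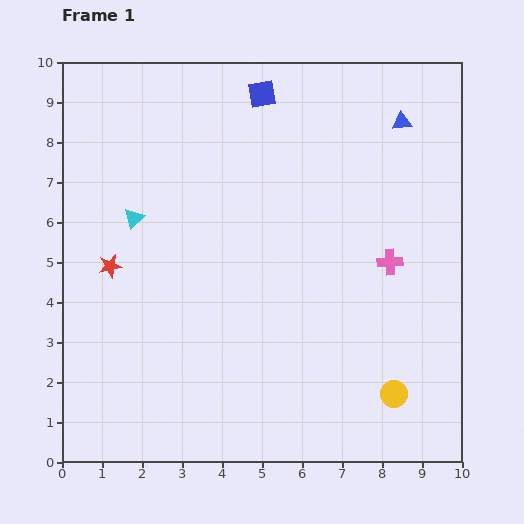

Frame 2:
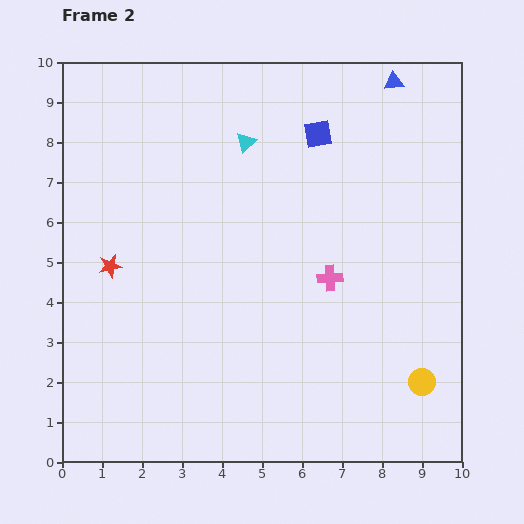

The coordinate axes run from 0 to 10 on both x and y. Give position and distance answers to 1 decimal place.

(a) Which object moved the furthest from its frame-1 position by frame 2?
the cyan triangle

(moved 3.4; next 1.7)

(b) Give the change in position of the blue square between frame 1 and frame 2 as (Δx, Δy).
(1.4, -1.0)

The blue square was at (5.0, 9.2) in frame 1 and (6.4, 8.2) in frame 2.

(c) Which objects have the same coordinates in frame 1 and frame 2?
the red star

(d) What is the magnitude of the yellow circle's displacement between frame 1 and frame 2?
0.8

The yellow circle moved from (8.3, 1.7) to (9.0, 2.0), a distance of √(0.7² + 0.3²) ≈ 0.8.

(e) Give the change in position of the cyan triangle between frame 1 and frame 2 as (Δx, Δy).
(2.8, 1.9)

The cyan triangle was at (1.8, 6.1) in frame 1 and (4.6, 8.0) in frame 2.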